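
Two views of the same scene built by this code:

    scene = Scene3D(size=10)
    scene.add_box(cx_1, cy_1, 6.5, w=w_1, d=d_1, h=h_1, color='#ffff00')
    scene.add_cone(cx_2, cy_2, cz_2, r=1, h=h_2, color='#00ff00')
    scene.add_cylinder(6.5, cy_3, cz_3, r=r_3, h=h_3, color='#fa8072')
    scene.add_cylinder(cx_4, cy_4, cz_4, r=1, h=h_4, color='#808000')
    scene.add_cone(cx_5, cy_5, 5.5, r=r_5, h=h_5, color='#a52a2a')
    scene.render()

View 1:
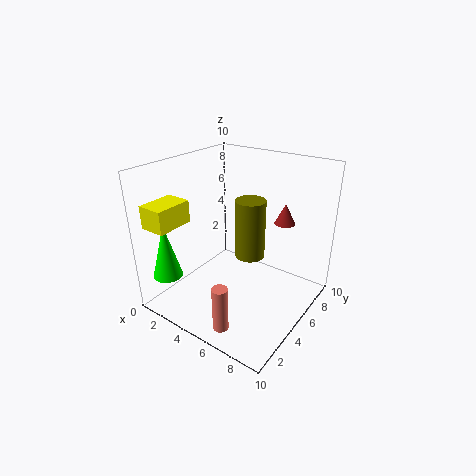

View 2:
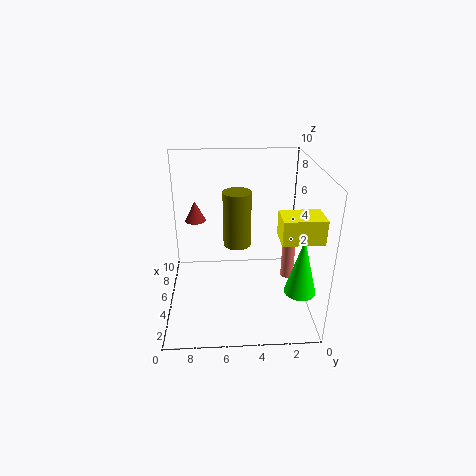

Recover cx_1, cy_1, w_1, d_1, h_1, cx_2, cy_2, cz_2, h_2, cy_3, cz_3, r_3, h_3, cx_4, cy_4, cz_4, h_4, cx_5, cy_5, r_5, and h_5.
cx_1 = 1
cy_1 = 0.25
w_1 = 1.75
d_1 = 2.5
h_1 = 1.5
cx_2 = 1.75
cy_2 = 1.25
cz_2 = 2.75
h_2 = 3.75
cy_3 = 1
cz_3 = 0.75
r_3 = 0.5
h_3 = 3
cx_4 = 6
cy_4 = 5
cz_4 = 4
h_4 = 4
cx_5 = 7
cy_5 = 8
r_5 = 0.75
h_5 = 1.5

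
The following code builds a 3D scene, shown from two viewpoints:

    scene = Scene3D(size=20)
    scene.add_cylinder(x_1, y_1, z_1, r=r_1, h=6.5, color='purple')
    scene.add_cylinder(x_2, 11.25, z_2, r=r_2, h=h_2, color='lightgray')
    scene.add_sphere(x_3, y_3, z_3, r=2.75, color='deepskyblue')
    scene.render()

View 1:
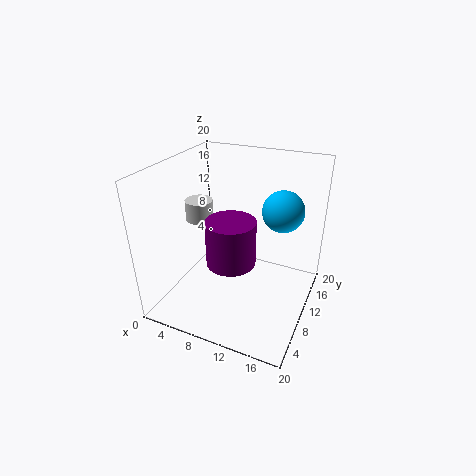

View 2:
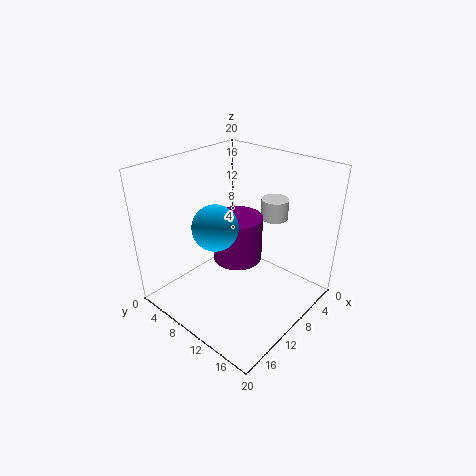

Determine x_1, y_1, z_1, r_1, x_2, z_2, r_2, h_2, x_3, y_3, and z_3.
x_1 = 9.25
y_1 = 9.25
z_1 = 6.25
r_1 = 3.5
x_2 = 3.25
z_2 = 11
r_2 = 2
h_2 = 3
x_3 = 15.75
y_3 = 11.5
z_3 = 14.5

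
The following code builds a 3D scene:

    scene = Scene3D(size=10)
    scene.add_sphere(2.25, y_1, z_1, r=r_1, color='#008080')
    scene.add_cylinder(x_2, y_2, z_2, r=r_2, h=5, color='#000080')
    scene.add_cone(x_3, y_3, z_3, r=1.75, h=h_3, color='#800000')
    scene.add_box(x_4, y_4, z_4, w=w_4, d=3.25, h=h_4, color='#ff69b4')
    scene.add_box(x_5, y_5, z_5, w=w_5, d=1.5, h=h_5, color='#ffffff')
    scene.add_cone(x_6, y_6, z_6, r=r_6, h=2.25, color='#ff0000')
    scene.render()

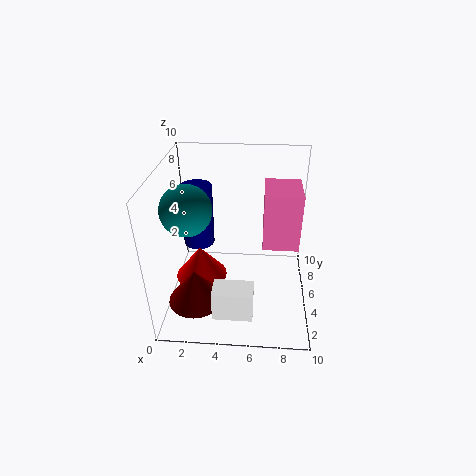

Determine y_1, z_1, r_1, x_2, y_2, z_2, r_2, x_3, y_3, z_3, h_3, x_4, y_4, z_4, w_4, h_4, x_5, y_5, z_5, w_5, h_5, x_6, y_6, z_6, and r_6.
y_1 = 2.25, z_1 = 8.5, r_1 = 1.5, x_2 = 1.5, y_2 = 8.5, z_2 = 2.25, r_2 = 1.25, x_3 = 2.5, y_3 = 1.75, z_3 = 2.25, h_3 = 2.25, x_4 = 6.75, y_4 = 6.5, z_4 = 3, w_4 = 2.75, h_4 = 4.5, x_5 = 3.75, y_5 = 0.25, z_5 = 2, w_5 = 2.5, h_5 = 2, x_6 = 2.5, y_6 = 4, z_6 = 2.5, r_6 = 1.75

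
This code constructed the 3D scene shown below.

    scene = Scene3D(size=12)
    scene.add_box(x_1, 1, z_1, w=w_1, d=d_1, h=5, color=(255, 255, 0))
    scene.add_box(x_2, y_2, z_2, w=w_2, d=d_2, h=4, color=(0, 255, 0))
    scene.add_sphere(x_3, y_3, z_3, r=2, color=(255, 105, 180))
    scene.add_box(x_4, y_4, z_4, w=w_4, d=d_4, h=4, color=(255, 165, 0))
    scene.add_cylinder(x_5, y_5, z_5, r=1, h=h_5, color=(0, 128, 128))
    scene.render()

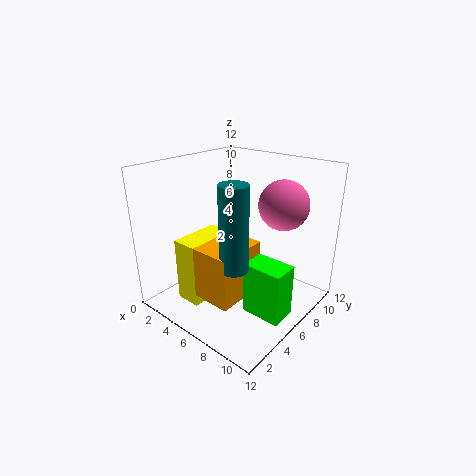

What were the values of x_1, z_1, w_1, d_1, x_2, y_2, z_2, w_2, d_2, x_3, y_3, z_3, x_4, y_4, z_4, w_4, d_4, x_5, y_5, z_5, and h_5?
x_1 = 4
z_1 = 2
w_1 = 2
d_1 = 4
x_2 = 9
y_2 = 3
z_2 = 2
w_2 = 3
d_2 = 2
x_3 = 9
y_3 = 8
z_3 = 9
x_4 = 5
y_4 = 1
z_4 = 3
w_4 = 4
d_4 = 4
x_5 = 9
y_5 = 2
z_5 = 6
h_5 = 6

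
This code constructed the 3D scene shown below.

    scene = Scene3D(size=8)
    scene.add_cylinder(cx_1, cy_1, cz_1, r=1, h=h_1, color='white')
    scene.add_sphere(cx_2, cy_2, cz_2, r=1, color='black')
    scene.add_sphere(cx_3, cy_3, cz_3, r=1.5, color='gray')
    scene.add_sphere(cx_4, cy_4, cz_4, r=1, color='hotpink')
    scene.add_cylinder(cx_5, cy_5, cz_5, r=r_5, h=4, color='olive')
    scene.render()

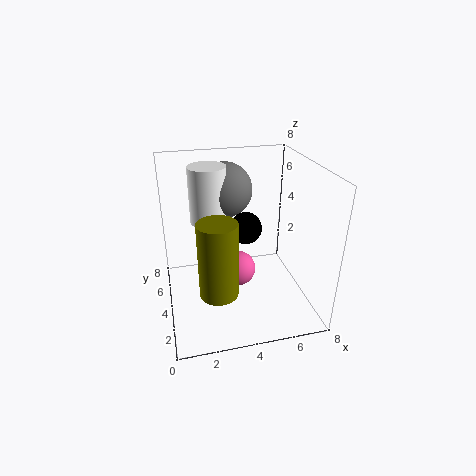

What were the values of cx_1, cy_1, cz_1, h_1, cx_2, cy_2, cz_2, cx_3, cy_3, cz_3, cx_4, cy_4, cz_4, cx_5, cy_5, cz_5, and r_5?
cx_1 = 2.5; cy_1 = 4.5; cz_1 = 5; h_1 = 3; cx_2 = 5; cy_2 = 6; cz_2 = 3.5; cx_3 = 3.5; cy_3 = 5; cz_3 = 6.5; cx_4 = 4; cy_4 = 4; cz_4 = 2; cx_5 = 2.5; cy_5 = 2; cz_5 = 2; r_5 = 1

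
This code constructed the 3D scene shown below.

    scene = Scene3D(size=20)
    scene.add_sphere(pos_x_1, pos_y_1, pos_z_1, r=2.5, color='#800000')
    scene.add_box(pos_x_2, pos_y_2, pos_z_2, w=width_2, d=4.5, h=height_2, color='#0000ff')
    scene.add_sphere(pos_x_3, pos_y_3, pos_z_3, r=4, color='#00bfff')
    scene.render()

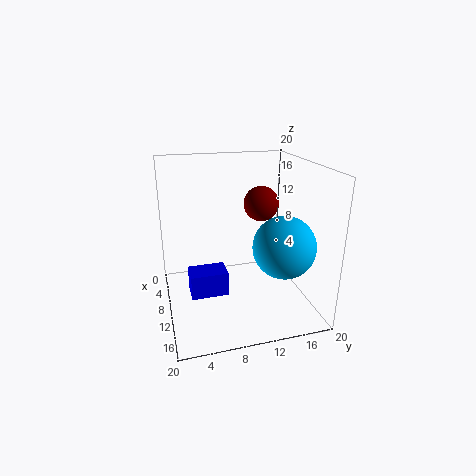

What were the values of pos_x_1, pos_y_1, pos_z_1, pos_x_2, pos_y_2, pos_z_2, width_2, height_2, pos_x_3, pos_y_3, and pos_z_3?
pos_x_1 = 8; pos_y_1 = 14; pos_z_1 = 14; pos_x_2 = 13.5; pos_y_2 = 2.5; pos_z_2 = 5.5; width_2 = 3; height_2 = 3; pos_x_3 = 15.5; pos_y_3 = 14.5; pos_z_3 = 10.5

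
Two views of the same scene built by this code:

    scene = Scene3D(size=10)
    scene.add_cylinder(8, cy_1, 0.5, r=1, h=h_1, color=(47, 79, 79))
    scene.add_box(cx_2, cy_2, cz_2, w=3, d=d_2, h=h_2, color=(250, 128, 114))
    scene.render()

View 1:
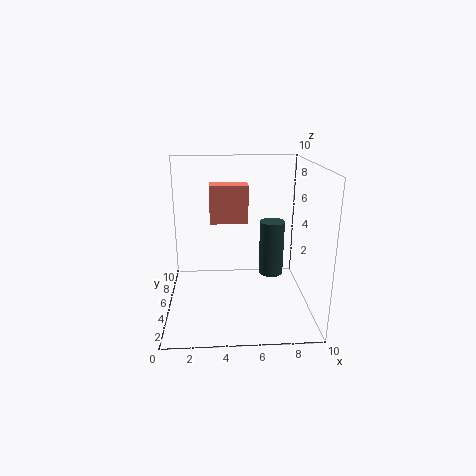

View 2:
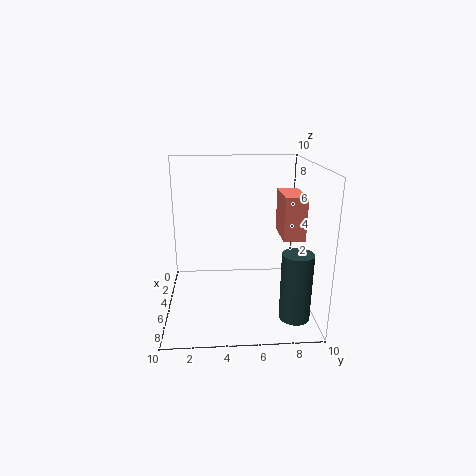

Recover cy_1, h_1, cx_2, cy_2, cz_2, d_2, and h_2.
cy_1 = 8.5; h_1 = 4.5; cx_2 = 3; cy_2 = 8; cz_2 = 5; d_2 = 1.5; h_2 = 3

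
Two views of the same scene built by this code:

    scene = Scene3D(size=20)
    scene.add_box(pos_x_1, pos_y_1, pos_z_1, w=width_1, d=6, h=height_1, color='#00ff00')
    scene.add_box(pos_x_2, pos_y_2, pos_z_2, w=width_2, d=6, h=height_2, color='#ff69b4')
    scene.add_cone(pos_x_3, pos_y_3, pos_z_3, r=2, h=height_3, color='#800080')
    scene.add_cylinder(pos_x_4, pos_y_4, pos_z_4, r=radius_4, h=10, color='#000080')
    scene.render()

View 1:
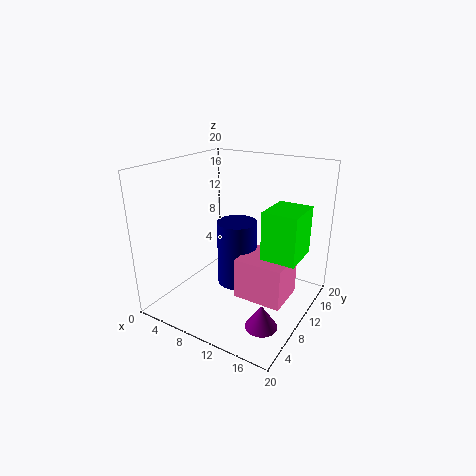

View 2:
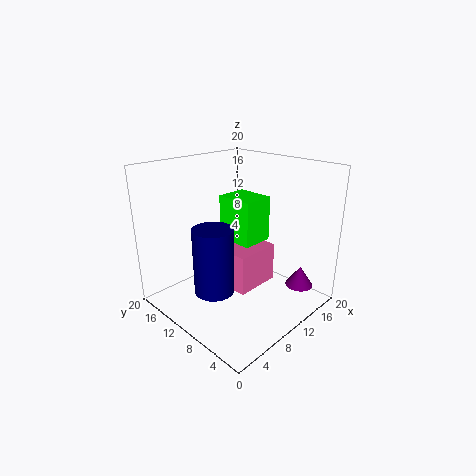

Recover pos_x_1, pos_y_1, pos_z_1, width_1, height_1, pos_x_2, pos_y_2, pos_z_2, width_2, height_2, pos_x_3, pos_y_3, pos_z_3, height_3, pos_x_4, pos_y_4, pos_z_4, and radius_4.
pos_x_1 = 13
pos_y_1 = 11
pos_z_1 = 7
width_1 = 5
height_1 = 7
pos_x_2 = 10
pos_y_2 = 9
pos_z_2 = 1
width_2 = 7
height_2 = 6
pos_x_3 = 17
pos_y_3 = 4
pos_z_3 = 2
height_3 = 3
pos_x_4 = 8
pos_y_4 = 13
pos_z_4 = 1
radius_4 = 3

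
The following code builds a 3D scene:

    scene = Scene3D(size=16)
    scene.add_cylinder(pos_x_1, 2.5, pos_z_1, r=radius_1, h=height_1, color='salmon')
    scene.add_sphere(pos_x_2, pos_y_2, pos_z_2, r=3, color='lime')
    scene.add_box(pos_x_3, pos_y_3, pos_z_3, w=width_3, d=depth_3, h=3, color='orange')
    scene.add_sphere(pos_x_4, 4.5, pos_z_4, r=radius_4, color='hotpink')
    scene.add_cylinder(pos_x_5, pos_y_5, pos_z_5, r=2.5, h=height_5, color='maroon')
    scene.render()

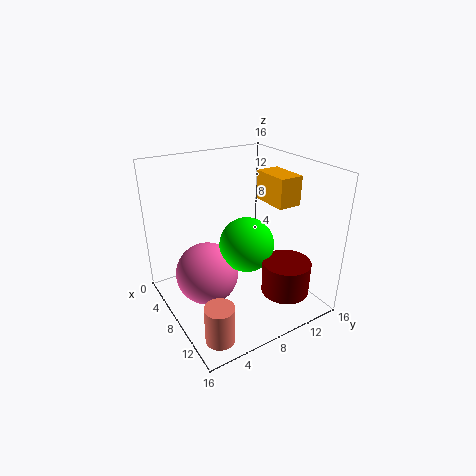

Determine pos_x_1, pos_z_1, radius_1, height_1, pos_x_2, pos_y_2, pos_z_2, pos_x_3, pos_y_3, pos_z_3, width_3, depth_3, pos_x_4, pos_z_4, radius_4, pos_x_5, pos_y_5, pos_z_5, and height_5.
pos_x_1 = 13.5, pos_z_1 = 0.5, radius_1 = 1.5, height_1 = 4, pos_x_2 = 9, pos_y_2 = 8.5, pos_z_2 = 7.5, pos_x_3 = 8.5, pos_y_3 = 10, pos_z_3 = 12.5, width_3 = 4, depth_3 = 2.5, pos_x_4 = 7, pos_z_4 = 4, radius_4 = 3.5, pos_x_5 = 13.5, pos_y_5 = 10.5, pos_z_5 = 3.5, height_5 = 3.5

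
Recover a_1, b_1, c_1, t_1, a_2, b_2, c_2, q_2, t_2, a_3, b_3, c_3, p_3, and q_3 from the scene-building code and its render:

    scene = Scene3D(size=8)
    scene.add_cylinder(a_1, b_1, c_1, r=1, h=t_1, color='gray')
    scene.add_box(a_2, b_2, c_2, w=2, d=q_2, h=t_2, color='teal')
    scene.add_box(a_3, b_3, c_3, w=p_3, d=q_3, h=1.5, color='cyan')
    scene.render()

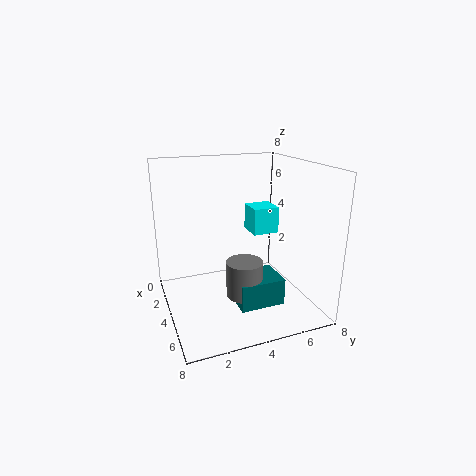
a_1 = 5, b_1 = 4, c_1 = 1, t_1 = 2, a_2 = 4, b_2 = 3.5, c_2 = 0.5, q_2 = 2.5, t_2 = 1.5, a_3 = 2.5, b_3 = 5, c_3 = 4, p_3 = 1.5, q_3 = 1.5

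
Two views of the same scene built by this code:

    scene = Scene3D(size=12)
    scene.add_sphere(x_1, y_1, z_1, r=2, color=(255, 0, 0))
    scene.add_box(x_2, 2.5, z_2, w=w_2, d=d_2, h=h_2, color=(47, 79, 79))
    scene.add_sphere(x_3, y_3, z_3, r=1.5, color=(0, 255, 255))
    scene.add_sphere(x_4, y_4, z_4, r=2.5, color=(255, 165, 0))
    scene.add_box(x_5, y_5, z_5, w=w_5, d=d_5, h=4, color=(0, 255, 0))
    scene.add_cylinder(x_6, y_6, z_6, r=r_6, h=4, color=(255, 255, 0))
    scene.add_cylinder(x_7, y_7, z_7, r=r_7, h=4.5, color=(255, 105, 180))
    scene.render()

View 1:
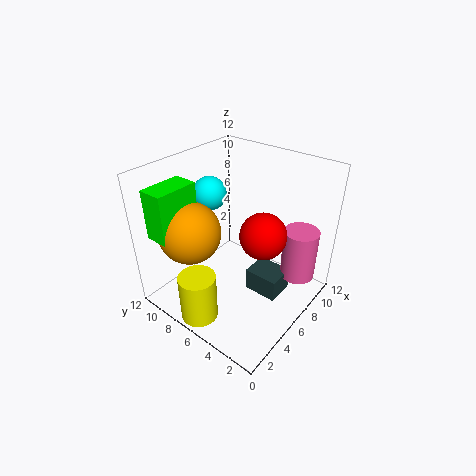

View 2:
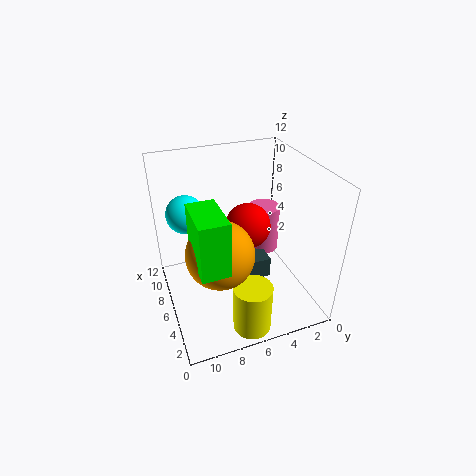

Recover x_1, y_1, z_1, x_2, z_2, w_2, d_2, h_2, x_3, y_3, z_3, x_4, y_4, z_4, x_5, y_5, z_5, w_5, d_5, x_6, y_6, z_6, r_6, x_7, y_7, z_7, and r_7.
x_1 = 7.5; y_1 = 4.5; z_1 = 6; x_2 = 6.5; z_2 = 0.5; w_2 = 2.5; d_2 = 3; h_2 = 2; x_3 = 7; y_3 = 10; z_3 = 8.5; x_4 = 3; y_4 = 8.5; z_4 = 7; x_5 = 0.5; y_5 = 8.5; z_5 = 7; w_5 = 3.5; d_5 = 2; x_6 = 1.5; y_6 = 6.5; z_6 = 0.5; r_6 = 1.5; x_7 = 9.5; y_7 = 2; z_7 = 2; r_7 = 1.5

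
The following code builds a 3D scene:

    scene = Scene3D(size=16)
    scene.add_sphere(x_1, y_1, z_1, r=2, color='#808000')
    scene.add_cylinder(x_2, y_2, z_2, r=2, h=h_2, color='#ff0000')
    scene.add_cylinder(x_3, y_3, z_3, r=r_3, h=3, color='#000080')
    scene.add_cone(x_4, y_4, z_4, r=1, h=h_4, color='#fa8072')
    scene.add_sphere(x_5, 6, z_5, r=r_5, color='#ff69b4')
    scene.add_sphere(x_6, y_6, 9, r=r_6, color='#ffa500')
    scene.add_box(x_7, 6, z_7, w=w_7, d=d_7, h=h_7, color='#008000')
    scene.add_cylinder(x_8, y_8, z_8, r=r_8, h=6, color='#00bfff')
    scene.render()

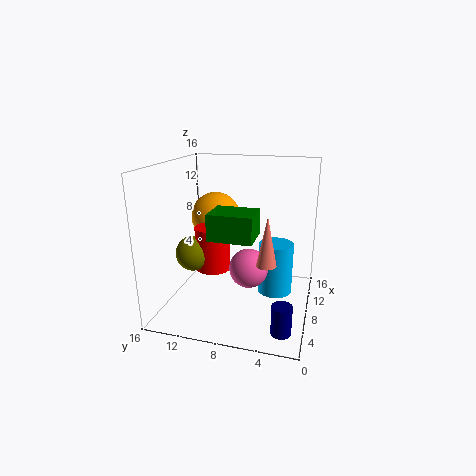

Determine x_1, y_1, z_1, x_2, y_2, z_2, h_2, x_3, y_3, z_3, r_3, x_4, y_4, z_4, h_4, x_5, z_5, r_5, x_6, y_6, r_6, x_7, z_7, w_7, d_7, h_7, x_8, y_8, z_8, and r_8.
x_1 = 7
y_1 = 13
z_1 = 6
x_2 = 8
y_2 = 11
z_2 = 4
h_2 = 5
x_3 = 2
y_3 = 2
z_3 = 1
r_3 = 1
x_4 = 4
y_4 = 4
z_4 = 7
h_4 = 5
x_5 = 5
z_5 = 6
r_5 = 2
x_6 = 12
y_6 = 12
r_6 = 3
x_7 = 6
z_7 = 8
w_7 = 4
d_7 = 5
h_7 = 3
x_8 = 10
y_8 = 4
z_8 = 1
r_8 = 2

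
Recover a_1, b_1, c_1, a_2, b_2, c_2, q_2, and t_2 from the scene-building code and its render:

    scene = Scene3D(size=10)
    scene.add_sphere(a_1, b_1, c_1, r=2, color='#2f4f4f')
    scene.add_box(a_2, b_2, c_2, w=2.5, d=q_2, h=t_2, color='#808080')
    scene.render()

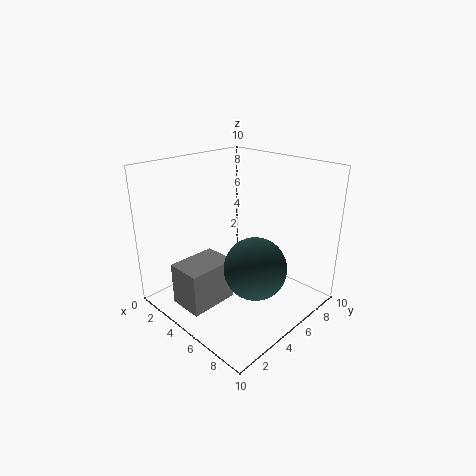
a_1 = 7.5
b_1 = 4
c_1 = 4
a_2 = 2.5
b_2 = 1
c_2 = 0.5
q_2 = 3.5
t_2 = 3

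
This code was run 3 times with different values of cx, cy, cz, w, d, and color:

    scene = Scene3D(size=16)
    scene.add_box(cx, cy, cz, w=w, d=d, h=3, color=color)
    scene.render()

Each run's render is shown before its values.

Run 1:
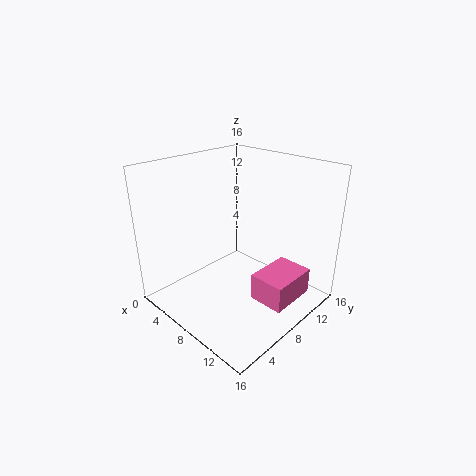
cx = 10.5
cy = 7.5
cz = 1.5
w = 4
d = 5.5
color = 'hotpink'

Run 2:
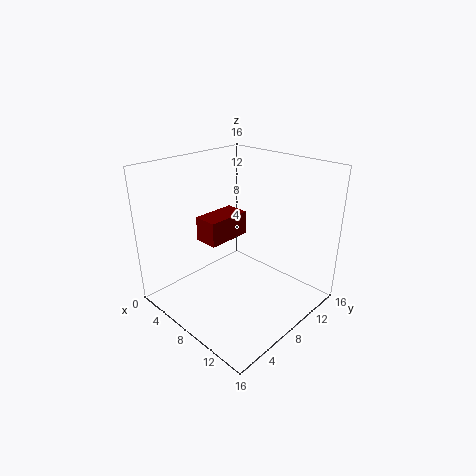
cx = 2
cy = 7
cz = 6
w = 3
d = 5.5
color = 'maroon'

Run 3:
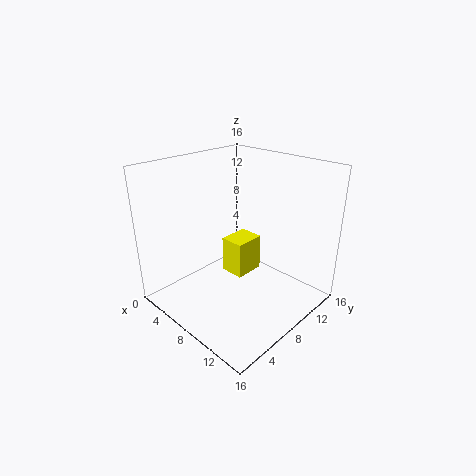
cx = 12.5
cy = 1.5
cz = 9
w = 2
d = 2.5
color = 'yellow'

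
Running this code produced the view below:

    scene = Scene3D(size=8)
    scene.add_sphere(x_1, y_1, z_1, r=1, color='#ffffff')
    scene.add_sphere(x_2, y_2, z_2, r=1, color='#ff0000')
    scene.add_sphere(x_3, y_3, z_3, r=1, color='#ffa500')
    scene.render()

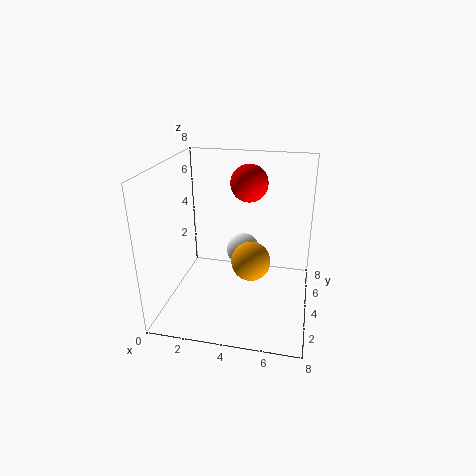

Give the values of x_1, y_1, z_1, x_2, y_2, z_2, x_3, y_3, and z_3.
x_1 = 4; y_1 = 5.5; z_1 = 2.5; x_2 = 4.5; y_2 = 4.5; z_2 = 7; x_3 = 5; y_3 = 2.5; z_3 = 3.5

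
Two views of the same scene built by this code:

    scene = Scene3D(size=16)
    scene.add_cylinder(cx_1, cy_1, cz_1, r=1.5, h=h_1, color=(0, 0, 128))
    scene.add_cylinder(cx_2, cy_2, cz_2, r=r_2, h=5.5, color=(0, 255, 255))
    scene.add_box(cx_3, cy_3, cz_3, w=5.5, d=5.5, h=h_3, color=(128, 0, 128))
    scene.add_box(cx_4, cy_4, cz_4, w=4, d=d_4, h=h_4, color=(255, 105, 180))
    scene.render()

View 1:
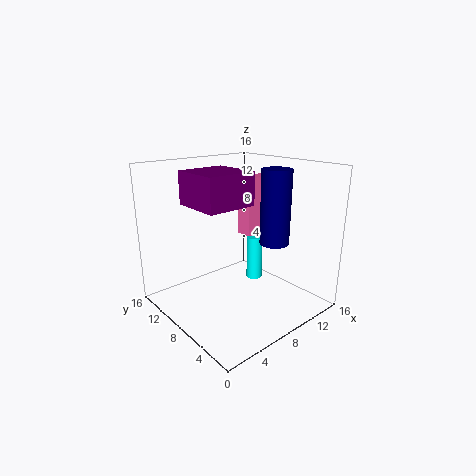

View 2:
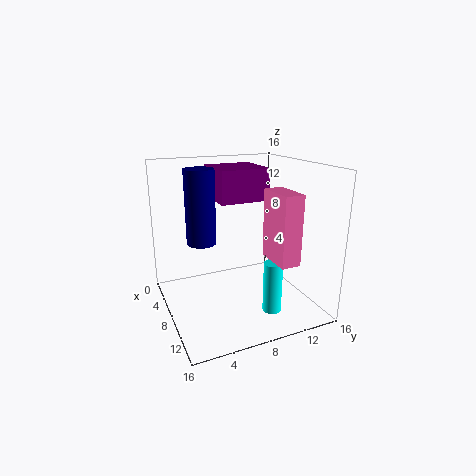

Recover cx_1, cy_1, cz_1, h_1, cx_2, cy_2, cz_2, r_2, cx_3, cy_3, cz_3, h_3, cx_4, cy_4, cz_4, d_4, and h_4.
cx_1 = 9
cy_1 = 3.5
cz_1 = 8.5
h_1 = 7.5
cx_2 = 12.5
cy_2 = 10
cz_2 = 1
r_2 = 1
cx_3 = 3
cy_3 = 6
cz_3 = 12
h_3 = 3.5
cx_4 = 11
cy_4 = 9.5
cz_4 = 7
d_4 = 2
h_4 = 7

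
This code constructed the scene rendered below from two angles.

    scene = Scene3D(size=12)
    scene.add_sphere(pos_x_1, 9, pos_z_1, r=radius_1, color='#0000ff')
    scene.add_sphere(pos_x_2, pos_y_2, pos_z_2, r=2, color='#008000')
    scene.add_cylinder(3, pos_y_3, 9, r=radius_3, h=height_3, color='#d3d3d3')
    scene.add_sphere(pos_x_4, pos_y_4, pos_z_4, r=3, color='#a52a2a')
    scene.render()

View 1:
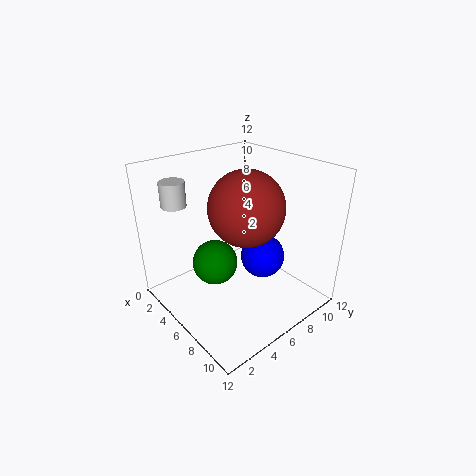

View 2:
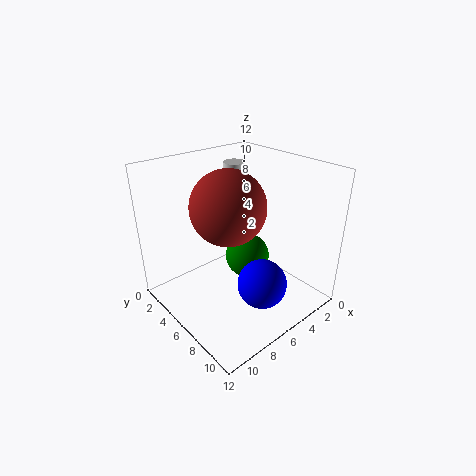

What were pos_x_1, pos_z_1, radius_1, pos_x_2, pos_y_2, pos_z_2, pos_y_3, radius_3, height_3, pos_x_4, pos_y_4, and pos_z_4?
pos_x_1 = 6; pos_z_1 = 3; radius_1 = 2; pos_x_2 = 4; pos_y_2 = 5; pos_z_2 = 3; pos_y_3 = 2; radius_3 = 1; height_3 = 2; pos_x_4 = 7; pos_y_4 = 6; pos_z_4 = 9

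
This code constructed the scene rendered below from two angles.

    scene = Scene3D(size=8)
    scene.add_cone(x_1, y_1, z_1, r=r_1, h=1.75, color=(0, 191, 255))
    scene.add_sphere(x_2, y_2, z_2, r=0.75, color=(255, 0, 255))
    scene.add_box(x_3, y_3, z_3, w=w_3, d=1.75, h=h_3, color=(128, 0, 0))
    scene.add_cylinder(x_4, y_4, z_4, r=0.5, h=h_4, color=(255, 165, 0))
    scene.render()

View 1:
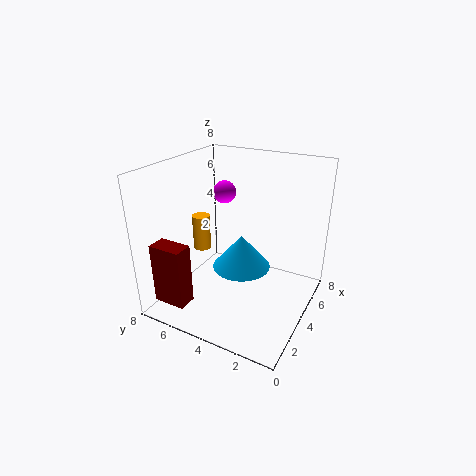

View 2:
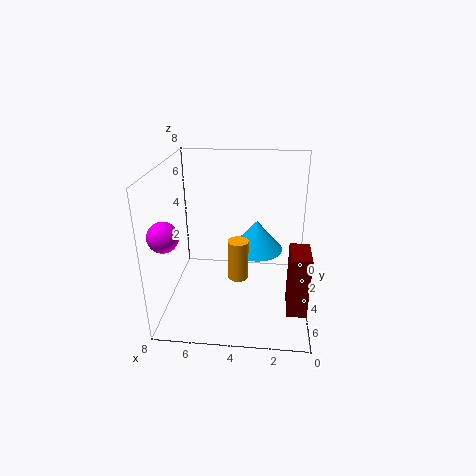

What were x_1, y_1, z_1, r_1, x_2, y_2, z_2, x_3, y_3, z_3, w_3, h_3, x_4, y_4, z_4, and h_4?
x_1 = 3; y_1 = 3.25; z_1 = 3; r_1 = 1.5; x_2 = 7.25; y_2 = 6.75; z_2 = 5.25; x_3 = 0.25; y_3 = 5.25; z_3 = 1.25; w_3 = 1; h_3 = 3.25; x_4 = 3.75; y_4 = 6.25; z_4 = 3; h_4 = 2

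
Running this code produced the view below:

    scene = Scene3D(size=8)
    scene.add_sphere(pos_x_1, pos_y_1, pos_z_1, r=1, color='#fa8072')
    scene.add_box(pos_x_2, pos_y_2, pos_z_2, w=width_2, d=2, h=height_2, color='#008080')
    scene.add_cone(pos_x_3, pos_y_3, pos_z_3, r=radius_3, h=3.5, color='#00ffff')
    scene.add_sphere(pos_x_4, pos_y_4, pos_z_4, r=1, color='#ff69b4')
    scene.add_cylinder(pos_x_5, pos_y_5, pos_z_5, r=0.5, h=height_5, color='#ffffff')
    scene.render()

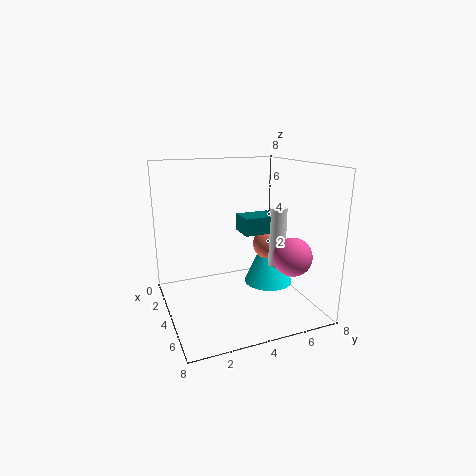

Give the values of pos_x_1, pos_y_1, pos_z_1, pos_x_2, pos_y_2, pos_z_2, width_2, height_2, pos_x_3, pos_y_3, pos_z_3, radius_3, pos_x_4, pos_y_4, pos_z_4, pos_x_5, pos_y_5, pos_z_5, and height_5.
pos_x_1 = 3, pos_y_1 = 6.5, pos_z_1 = 3, pos_x_2 = 2.5, pos_y_2 = 4.5, pos_z_2 = 4, width_2 = 1.5, height_2 = 1, pos_x_3 = 3, pos_y_3 = 6.5, pos_z_3 = 0.5, radius_3 = 1.5, pos_x_4 = 6.5, pos_y_4 = 6, pos_z_4 = 3.5, pos_x_5 = 4, pos_y_5 = 6.5, pos_z_5 = 2, height_5 = 3.5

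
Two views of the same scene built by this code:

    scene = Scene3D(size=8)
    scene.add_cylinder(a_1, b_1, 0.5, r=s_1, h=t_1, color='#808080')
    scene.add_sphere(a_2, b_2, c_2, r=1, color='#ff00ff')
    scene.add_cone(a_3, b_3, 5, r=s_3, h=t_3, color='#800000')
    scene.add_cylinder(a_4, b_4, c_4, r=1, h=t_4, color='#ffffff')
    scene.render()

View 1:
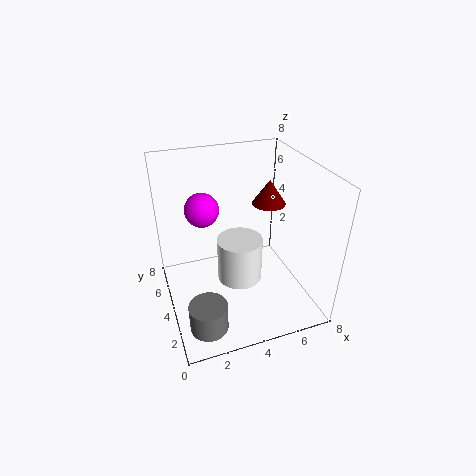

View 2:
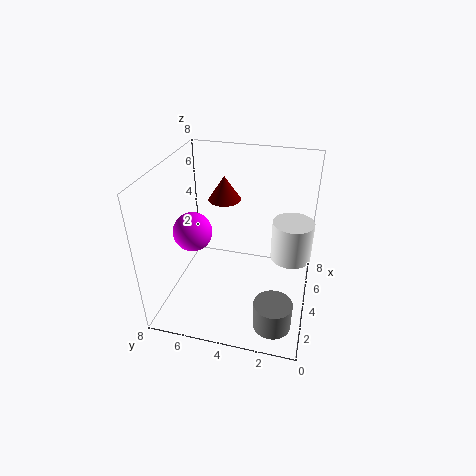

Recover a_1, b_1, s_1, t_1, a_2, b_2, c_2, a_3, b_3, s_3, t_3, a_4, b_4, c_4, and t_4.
a_1 = 1.5
b_1 = 1.5
s_1 = 1
t_1 = 1.5
a_2 = 2.5
b_2 = 6
c_2 = 5
a_3 = 6.5
b_3 = 5.5
s_3 = 1
t_3 = 1.5
a_4 = 3
b_4 = 1
c_4 = 4
t_4 = 2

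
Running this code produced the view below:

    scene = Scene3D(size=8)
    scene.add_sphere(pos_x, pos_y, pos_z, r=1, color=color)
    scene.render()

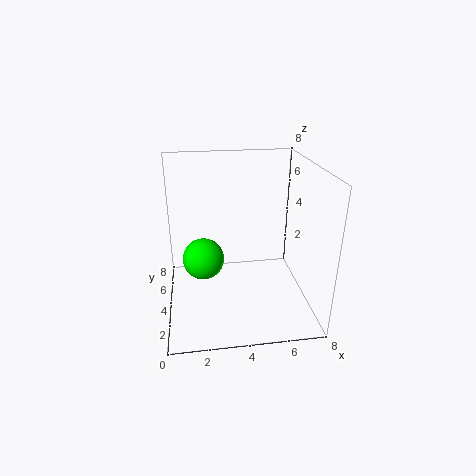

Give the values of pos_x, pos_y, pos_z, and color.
pos_x = 2; pos_y = 2; pos_z = 4; color = 'lime'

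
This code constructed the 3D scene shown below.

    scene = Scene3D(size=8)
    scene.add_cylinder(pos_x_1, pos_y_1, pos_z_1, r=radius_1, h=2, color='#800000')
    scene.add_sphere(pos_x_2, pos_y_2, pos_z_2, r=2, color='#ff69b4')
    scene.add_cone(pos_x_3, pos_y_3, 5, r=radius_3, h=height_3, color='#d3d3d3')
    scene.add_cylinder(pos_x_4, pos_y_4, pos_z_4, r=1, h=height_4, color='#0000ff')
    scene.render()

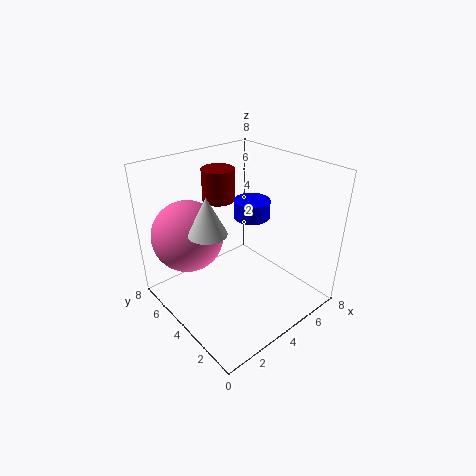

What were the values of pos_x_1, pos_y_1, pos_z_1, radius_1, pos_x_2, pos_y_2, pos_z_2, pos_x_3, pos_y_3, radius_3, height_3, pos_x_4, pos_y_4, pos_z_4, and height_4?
pos_x_1 = 5; pos_y_1 = 7; pos_z_1 = 5; radius_1 = 1; pos_x_2 = 2; pos_y_2 = 6; pos_z_2 = 4; pos_x_3 = 2; pos_y_3 = 4; radius_3 = 1; height_3 = 2; pos_x_4 = 5; pos_y_4 = 4; pos_z_4 = 5; height_4 = 1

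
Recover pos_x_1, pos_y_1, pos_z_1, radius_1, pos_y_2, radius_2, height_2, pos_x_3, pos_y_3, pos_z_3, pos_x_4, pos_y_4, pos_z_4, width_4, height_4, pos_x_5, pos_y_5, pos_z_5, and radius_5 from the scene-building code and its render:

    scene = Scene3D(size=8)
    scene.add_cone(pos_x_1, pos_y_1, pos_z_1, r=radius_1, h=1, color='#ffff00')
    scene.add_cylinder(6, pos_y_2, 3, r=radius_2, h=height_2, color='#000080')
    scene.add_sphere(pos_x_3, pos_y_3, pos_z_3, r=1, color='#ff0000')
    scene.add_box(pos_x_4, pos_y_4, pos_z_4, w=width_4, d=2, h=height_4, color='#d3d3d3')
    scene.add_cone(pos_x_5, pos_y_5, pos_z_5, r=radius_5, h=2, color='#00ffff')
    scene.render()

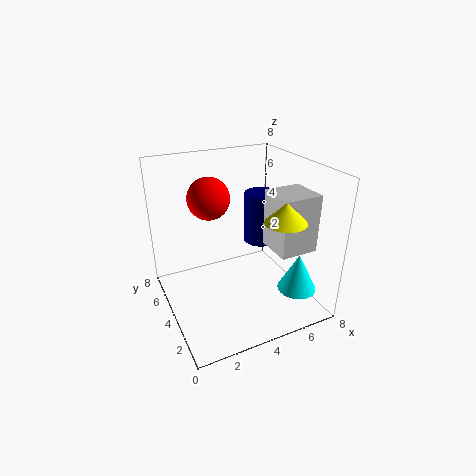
pos_x_1 = 5
pos_y_1 = 1
pos_z_1 = 6
radius_1 = 1
pos_y_2 = 5
radius_2 = 1
height_2 = 3
pos_x_3 = 2
pos_y_3 = 3
pos_z_3 = 7
pos_x_4 = 5
pos_y_4 = 1
pos_z_4 = 4
width_4 = 2
height_4 = 3
pos_x_5 = 6
pos_y_5 = 1
pos_z_5 = 2
radius_5 = 1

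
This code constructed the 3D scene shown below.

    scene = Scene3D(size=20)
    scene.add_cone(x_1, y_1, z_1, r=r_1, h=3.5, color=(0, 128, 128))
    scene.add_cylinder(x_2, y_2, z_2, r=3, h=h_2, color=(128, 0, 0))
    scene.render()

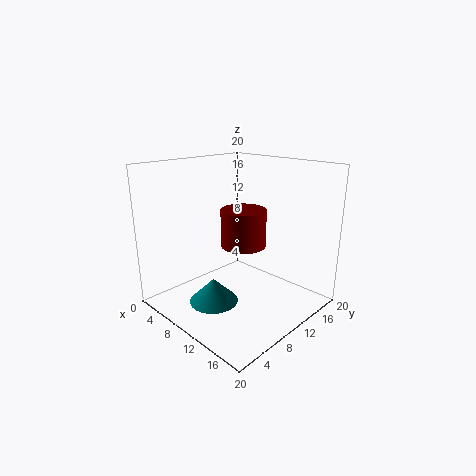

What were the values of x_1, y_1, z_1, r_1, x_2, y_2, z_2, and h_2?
x_1 = 8, y_1 = 7, z_1 = 0.5, r_1 = 3.5, x_2 = 11.5, y_2 = 9.5, z_2 = 9.5, h_2 = 5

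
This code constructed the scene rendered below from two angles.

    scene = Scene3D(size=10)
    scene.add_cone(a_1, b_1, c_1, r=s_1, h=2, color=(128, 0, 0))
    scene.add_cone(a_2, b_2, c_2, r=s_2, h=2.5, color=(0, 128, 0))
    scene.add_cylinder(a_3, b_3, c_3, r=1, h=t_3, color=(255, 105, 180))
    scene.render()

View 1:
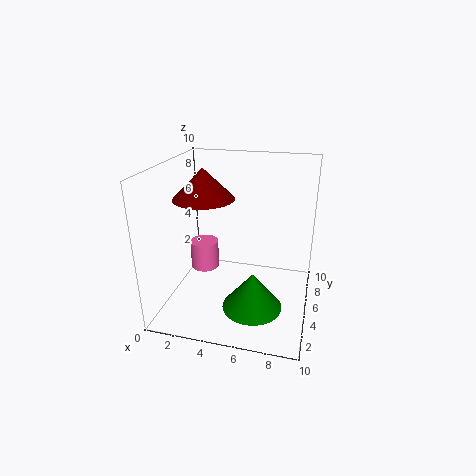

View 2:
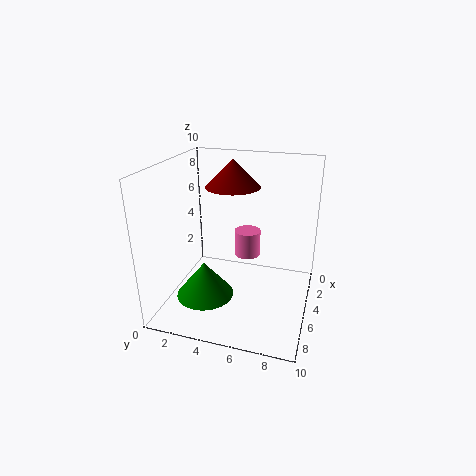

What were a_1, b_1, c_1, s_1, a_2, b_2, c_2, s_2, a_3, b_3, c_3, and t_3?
a_1 = 3, b_1 = 4, c_1 = 8, s_1 = 2, a_2 = 6.5, b_2 = 3, c_2 = 1, s_2 = 2, a_3 = 2.5, b_3 = 5, c_3 = 2.5, t_3 = 2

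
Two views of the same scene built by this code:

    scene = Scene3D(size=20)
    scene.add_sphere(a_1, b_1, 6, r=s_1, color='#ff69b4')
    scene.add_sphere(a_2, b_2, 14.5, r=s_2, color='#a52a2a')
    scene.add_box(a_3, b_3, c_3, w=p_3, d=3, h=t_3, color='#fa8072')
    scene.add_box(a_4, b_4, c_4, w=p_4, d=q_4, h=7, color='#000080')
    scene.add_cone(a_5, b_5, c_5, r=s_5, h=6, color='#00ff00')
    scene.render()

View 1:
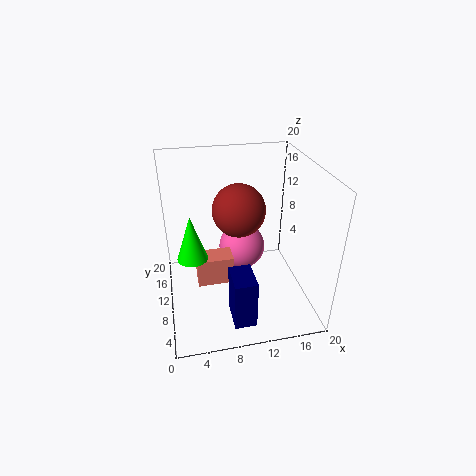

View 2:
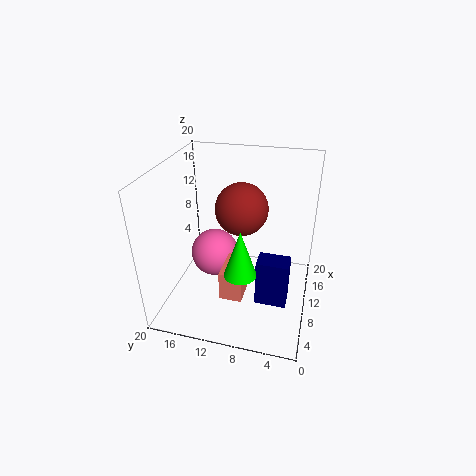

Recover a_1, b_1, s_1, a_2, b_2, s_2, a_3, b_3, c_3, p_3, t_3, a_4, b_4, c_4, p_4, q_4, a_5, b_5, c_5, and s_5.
a_1 = 11.5; b_1 = 14; s_1 = 3.5; a_2 = 10; b_2 = 9.5; s_2 = 3.5; a_3 = 4; b_3 = 8; c_3 = 4; p_3 = 5; t_3 = 4; a_4 = 8; b_4 = 2.5; c_4 = 0.5; p_4 = 3; q_4 = 4.5; a_5 = 3.5; b_5 = 8; c_5 = 9; s_5 = 2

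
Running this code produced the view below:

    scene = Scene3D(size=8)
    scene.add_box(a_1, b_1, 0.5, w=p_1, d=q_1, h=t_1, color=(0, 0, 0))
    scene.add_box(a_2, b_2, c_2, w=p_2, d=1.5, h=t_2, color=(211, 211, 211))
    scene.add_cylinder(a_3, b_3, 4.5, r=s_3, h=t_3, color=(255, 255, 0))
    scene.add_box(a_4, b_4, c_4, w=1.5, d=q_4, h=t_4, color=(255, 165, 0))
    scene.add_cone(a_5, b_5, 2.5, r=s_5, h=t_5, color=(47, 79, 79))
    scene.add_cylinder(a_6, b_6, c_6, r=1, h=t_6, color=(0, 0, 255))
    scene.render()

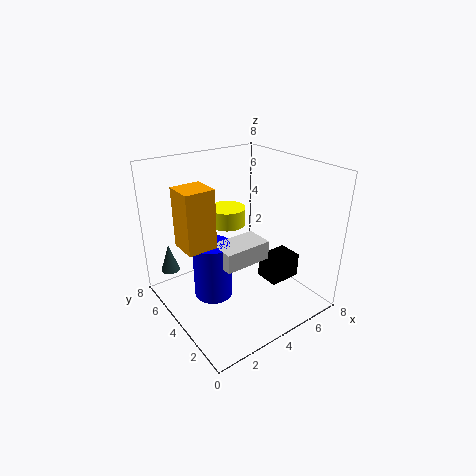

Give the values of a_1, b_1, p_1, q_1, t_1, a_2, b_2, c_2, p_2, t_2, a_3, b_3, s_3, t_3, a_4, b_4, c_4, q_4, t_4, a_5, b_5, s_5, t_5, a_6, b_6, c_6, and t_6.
a_1 = 6, b_1 = 3, p_1 = 2, q_1 = 1.5, t_1 = 1.5, a_2 = 2, b_2 = 2, c_2 = 3.5, p_2 = 2.5, t_2 = 1, a_3 = 4, b_3 = 5, s_3 = 1, t_3 = 1, a_4 = 0.5, b_4 = 3, c_4 = 4.5, q_4 = 1.5, t_4 = 3, a_5 = 0.5, b_5 = 5.5, s_5 = 0.5, t_5 = 1.5, a_6 = 2, b_6 = 3.5, c_6 = 1.5, t_6 = 3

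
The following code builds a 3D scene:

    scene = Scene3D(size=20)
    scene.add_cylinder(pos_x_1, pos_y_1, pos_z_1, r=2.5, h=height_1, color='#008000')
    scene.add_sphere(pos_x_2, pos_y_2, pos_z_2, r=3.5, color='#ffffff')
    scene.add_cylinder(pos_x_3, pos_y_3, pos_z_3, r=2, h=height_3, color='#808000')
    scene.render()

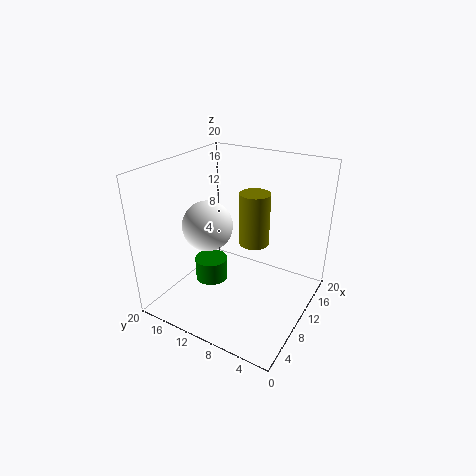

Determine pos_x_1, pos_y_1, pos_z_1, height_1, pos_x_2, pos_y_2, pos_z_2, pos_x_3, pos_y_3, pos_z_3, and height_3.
pos_x_1 = 11, pos_y_1 = 15.5, pos_z_1 = 1, height_1 = 3.5, pos_x_2 = 8.5, pos_y_2 = 14, pos_z_2 = 11.5, pos_x_3 = 10, pos_y_3 = 7.5, pos_z_3 = 10, height_3 = 7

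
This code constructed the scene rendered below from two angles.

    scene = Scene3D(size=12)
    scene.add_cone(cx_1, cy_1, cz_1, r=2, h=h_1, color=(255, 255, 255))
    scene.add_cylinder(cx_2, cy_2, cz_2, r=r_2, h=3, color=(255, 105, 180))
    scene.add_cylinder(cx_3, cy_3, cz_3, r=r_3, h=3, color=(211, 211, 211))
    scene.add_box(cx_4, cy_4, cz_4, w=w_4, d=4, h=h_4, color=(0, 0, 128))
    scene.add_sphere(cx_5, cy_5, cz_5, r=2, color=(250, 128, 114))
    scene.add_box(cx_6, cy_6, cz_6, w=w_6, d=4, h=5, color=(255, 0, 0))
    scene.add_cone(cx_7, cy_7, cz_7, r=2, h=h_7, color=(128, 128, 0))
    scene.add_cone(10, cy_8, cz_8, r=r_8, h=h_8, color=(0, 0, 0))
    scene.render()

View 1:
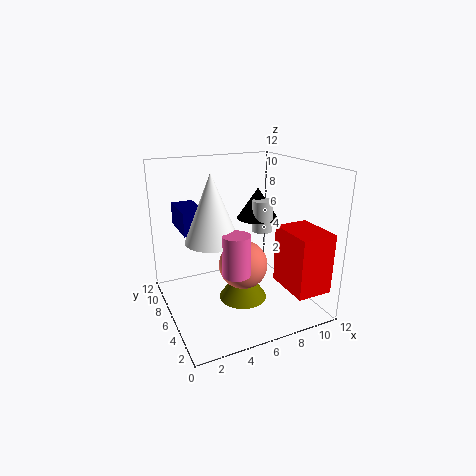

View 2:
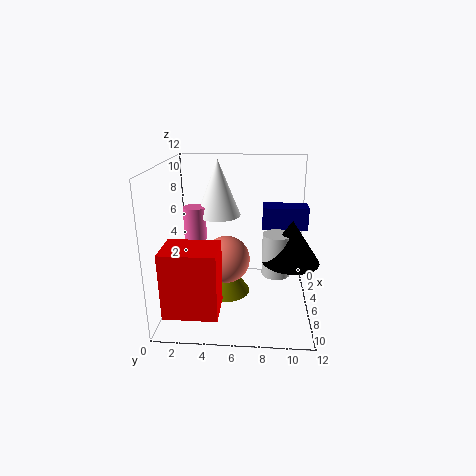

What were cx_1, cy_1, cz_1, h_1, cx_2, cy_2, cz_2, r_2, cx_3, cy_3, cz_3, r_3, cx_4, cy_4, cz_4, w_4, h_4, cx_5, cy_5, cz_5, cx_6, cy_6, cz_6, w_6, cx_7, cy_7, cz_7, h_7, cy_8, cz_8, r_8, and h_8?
cx_1 = 3
cy_1 = 4
cz_1 = 7
h_1 = 5
cx_2 = 4
cy_2 = 2
cz_2 = 5
r_2 = 1
cx_3 = 10
cy_3 = 9
cz_3 = 5
r_3 = 1
cx_4 = 2
cy_4 = 8
cz_4 = 6
w_4 = 2
h_4 = 2
cx_5 = 6
cy_5 = 5
cz_5 = 4
cx_6 = 9
cy_6 = 1
cz_6 = 2
w_6 = 3
cx_7 = 6
cy_7 = 5
cz_7 = 1
h_7 = 3
cy_8 = 10
cz_8 = 6
r_8 = 2
h_8 = 3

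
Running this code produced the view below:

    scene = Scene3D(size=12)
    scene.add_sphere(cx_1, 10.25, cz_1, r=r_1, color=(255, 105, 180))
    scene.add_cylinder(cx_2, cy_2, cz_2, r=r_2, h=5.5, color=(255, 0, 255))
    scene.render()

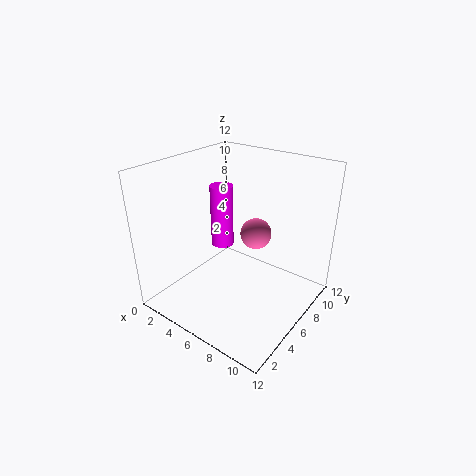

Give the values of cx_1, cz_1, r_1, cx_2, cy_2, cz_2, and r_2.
cx_1 = 5, cz_1 = 4.25, r_1 = 1.5, cx_2 = 3.5, cy_2 = 7, cz_2 = 4.25, r_2 = 1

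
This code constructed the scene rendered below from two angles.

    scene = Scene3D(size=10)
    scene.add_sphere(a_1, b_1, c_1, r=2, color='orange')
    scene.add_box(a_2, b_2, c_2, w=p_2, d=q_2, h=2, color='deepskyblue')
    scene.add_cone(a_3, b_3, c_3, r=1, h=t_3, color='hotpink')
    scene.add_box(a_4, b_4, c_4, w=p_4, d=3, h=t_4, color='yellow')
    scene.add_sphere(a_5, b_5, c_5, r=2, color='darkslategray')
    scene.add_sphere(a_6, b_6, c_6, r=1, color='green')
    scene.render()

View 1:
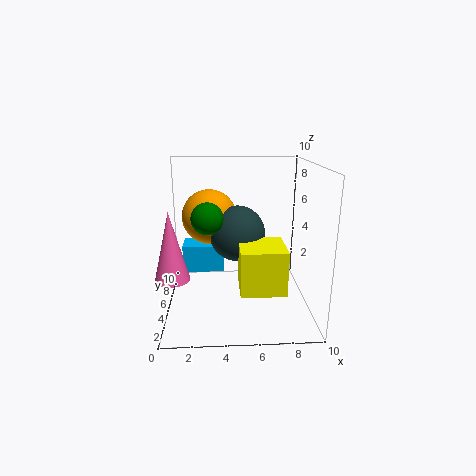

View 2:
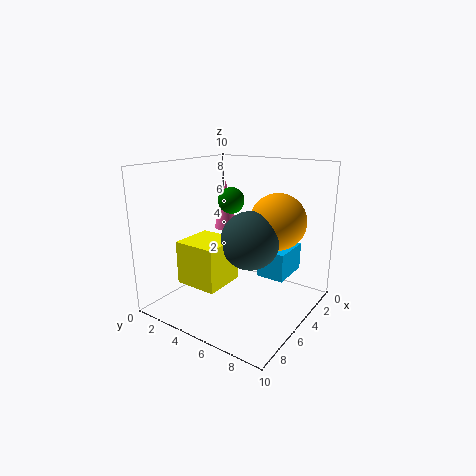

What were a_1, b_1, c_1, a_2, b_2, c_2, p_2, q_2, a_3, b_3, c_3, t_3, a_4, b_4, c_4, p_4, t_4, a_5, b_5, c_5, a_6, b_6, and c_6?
a_1 = 3, b_1 = 7, c_1 = 6, a_2 = 1, b_2 = 6, c_2 = 2, p_2 = 3, q_2 = 2, a_3 = 1, b_3 = 1, c_3 = 4, t_3 = 4, a_4 = 5, b_4 = 2, c_4 = 2, p_4 = 3, t_4 = 3, a_5 = 5, b_5 = 6, c_5 = 5, a_6 = 3, b_6 = 3, c_6 = 7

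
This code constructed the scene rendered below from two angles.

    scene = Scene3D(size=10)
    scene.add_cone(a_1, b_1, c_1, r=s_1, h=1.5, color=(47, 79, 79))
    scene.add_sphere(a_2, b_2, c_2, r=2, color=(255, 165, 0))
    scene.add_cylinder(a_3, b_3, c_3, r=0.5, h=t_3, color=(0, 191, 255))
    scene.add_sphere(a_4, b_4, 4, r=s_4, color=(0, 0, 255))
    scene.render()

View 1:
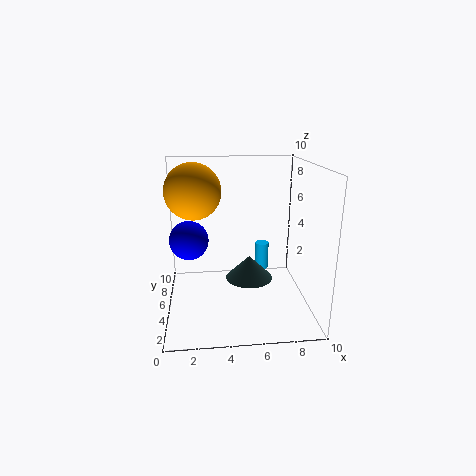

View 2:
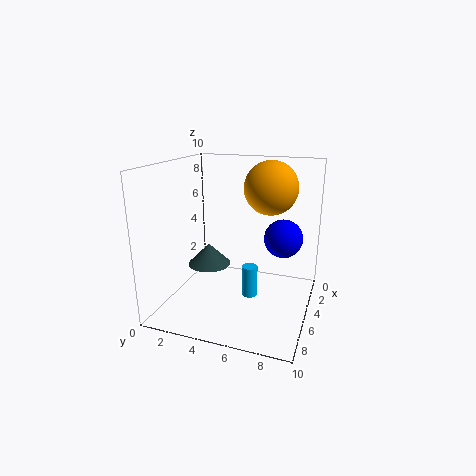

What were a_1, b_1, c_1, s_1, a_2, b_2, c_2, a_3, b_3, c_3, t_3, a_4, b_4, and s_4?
a_1 = 5.5, b_1 = 3, c_1 = 3, s_1 = 1.5, a_2 = 2, b_2 = 6.5, c_2 = 8, a_3 = 7, b_3 = 6.5, c_3 = 2, t_3 = 2, a_4 = 1.5, b_4 = 7.5, s_4 = 1.5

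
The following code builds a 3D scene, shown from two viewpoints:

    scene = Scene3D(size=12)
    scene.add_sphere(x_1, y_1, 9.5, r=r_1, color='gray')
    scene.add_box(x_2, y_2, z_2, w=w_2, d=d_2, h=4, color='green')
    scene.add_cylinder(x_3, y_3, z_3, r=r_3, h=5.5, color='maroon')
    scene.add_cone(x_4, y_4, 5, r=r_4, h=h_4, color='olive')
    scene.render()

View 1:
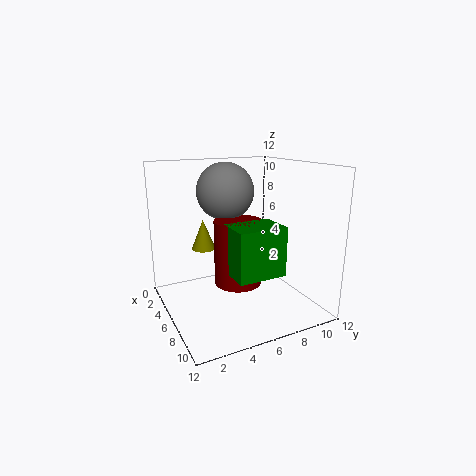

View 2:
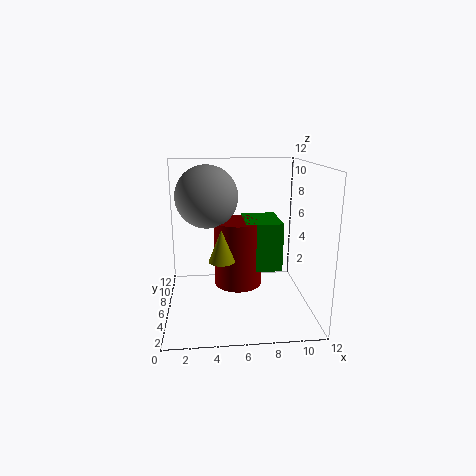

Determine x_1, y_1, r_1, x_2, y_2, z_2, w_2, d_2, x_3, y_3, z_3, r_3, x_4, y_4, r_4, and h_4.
x_1 = 3.5, y_1 = 6, r_1 = 2.5, x_2 = 6.5, y_2 = 4.5, z_2 = 3.5, w_2 = 3, d_2 = 4, x_3 = 6, y_3 = 6, z_3 = 2, r_3 = 2, x_4 = 4.5, y_4 = 3.5, r_4 = 1, h_4 = 2.5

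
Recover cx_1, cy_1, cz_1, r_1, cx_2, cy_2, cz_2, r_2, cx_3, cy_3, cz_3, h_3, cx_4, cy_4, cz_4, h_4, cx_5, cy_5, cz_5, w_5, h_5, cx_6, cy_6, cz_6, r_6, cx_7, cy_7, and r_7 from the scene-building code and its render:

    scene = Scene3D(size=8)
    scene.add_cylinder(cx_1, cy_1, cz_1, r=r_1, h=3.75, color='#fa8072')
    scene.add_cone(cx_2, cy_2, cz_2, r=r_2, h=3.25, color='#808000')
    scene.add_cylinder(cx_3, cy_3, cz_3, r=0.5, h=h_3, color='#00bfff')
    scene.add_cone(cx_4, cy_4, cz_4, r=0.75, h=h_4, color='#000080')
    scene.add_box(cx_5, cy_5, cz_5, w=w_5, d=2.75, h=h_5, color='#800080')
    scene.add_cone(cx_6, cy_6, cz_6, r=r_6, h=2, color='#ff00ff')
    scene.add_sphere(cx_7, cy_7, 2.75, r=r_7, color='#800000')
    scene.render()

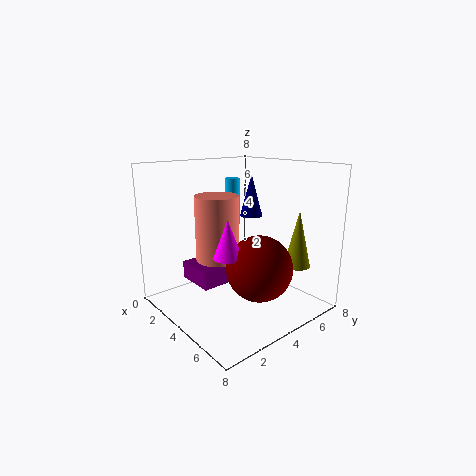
cx_1 = 2.75, cy_1 = 3.5, cz_1 = 2.5, r_1 = 1.25, cx_2 = 6, cy_2 = 6.75, cz_2 = 2.25, r_2 = 0.75, cx_3 = 0.75, cy_3 = 6.25, cz_3 = 3.75, h_3 = 3, cx_4 = 1.5, cy_4 = 7.25, cz_4 = 4.25, h_4 = 2.75, cx_5 = 1.75, cy_5 = 1.75, cz_5 = 1.5, w_5 = 2.25, h_5 = 1, cx_6 = 5, cy_6 = 2.5, cz_6 = 3.5, r_6 = 0.75, cx_7 = 5.75, cy_7 = 4, r_7 = 1.75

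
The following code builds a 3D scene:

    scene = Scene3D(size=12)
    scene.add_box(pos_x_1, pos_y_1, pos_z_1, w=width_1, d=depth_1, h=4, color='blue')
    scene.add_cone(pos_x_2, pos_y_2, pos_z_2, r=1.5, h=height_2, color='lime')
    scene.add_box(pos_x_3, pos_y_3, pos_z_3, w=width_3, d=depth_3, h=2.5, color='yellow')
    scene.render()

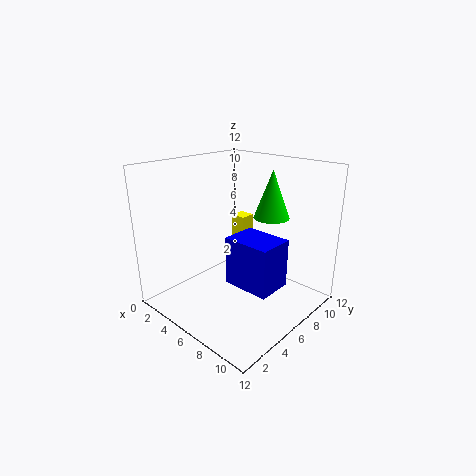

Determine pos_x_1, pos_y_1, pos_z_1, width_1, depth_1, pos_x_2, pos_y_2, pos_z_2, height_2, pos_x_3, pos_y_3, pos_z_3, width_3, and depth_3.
pos_x_1 = 6, pos_y_1 = 4.5, pos_z_1 = 2.5, width_1 = 4, depth_1 = 3, pos_x_2 = 7.5, pos_y_2 = 8.5, pos_z_2 = 7.5, height_2 = 4, pos_x_3 = 1.5, pos_y_3 = 10, pos_z_3 = 3.5, width_3 = 1.5, depth_3 = 1.5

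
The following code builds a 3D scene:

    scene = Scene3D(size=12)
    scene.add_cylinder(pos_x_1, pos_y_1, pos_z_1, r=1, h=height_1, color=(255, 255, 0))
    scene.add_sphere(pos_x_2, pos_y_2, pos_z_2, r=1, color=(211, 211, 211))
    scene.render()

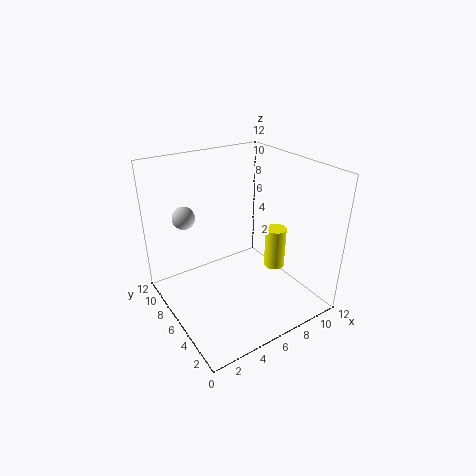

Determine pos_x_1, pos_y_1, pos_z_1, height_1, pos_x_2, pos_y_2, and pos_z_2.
pos_x_1 = 11, pos_y_1 = 7, pos_z_1 = 1, height_1 = 4, pos_x_2 = 3, pos_y_2 = 10, pos_z_2 = 7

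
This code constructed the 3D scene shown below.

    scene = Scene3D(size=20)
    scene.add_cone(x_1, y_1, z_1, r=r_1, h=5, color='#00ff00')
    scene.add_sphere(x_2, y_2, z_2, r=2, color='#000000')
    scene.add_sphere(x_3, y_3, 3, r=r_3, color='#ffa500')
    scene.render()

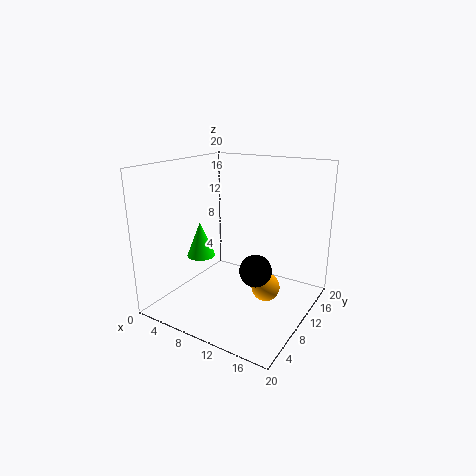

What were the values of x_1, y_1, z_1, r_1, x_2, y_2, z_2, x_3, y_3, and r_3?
x_1 = 5; y_1 = 8; z_1 = 7; r_1 = 2; x_2 = 15; y_2 = 6; z_2 = 8; x_3 = 14; y_3 = 11; r_3 = 2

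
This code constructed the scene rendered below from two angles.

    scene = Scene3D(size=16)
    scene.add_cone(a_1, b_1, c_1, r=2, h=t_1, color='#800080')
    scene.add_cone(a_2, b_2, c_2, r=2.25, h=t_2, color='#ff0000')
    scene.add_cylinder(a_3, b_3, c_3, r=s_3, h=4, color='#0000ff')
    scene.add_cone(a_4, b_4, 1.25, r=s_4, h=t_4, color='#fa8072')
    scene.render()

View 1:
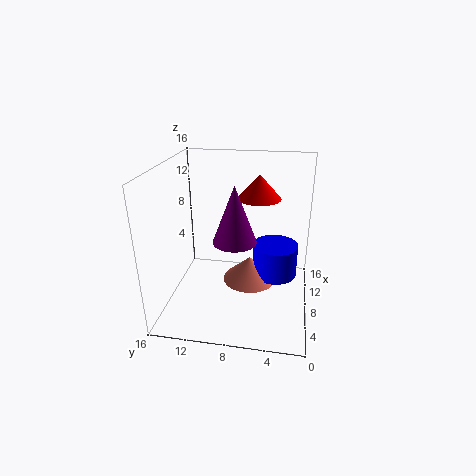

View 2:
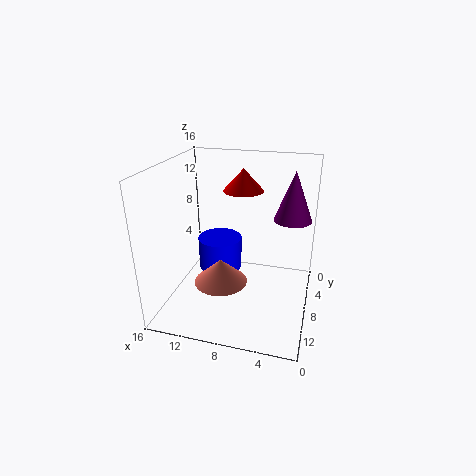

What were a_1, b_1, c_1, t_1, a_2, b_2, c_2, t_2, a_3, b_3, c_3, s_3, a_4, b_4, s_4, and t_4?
a_1 = 2.25, b_1 = 7.25, c_1 = 10.5, t_1 = 5.25, a_2 = 8, b_2 = 5.75, c_2 = 12.75, t_2 = 2.5, a_3 = 11.5, b_3 = 4, c_3 = 1.75, s_3 = 2.75, a_4 = 10.5, b_4 = 7, s_4 = 3.25, t_4 = 3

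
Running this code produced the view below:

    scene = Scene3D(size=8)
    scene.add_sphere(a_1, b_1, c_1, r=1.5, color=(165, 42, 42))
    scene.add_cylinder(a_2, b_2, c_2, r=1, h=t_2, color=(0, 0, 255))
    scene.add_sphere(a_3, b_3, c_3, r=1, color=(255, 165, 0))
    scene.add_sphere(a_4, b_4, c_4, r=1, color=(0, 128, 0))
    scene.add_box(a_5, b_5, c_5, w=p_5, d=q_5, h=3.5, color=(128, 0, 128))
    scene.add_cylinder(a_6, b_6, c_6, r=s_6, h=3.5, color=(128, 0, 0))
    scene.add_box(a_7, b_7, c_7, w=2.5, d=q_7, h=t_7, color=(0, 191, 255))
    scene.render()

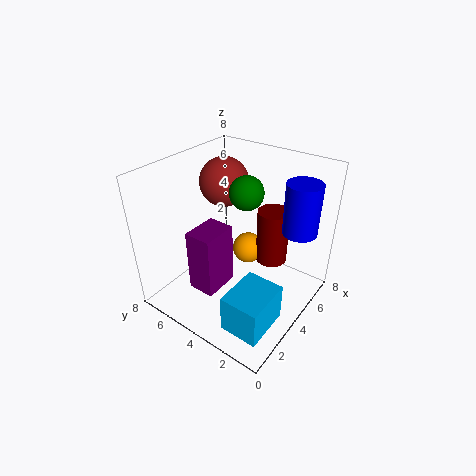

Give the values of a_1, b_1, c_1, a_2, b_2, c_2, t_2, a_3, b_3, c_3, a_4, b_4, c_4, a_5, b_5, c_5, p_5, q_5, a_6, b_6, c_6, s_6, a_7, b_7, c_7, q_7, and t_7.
a_1 = 6; b_1 = 6.5; c_1 = 6; a_2 = 6.5; b_2 = 1.5; c_2 = 4; t_2 = 3; a_3 = 6.5; b_3 = 5; c_3 = 1.5; a_4 = 5.5; b_4 = 4.5; c_4 = 6; a_5 = 1.5; b_5 = 4; c_5 = 1.5; p_5 = 2; q_5 = 1.5; a_6 = 7; b_6 = 3.5; c_6 = 1; s_6 = 1; a_7 = 0.5; b_7 = 0.5; c_7 = 1; q_7 = 2; t_7 = 2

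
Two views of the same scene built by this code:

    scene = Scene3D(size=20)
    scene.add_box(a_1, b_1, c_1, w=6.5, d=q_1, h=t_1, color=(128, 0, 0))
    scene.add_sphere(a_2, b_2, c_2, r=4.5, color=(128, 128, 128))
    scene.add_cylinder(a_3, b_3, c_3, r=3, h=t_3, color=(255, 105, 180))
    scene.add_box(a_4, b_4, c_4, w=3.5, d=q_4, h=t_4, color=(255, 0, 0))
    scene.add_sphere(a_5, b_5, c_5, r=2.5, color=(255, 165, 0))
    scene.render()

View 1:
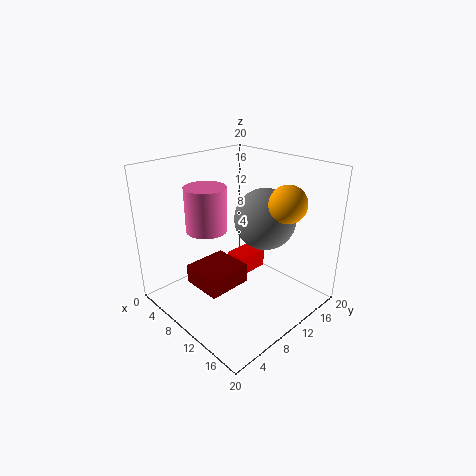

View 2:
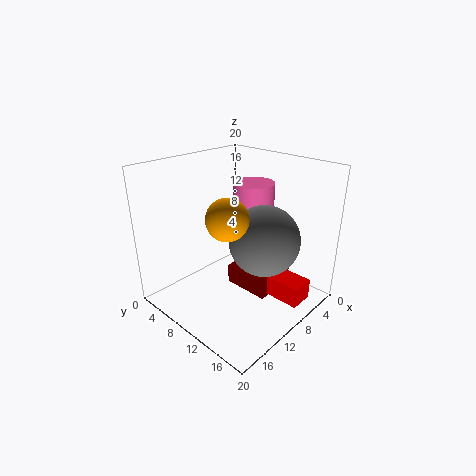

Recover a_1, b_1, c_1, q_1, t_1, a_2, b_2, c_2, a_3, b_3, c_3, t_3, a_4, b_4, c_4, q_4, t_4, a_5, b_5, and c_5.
a_1 = 2, b_1 = 6.5, c_1 = 0.5, q_1 = 7, t_1 = 3, a_2 = 10.5, b_2 = 15, c_2 = 11.5, a_3 = 5, b_3 = 8.5, c_3 = 10, t_3 = 6.5, a_4 = 4, b_4 = 13.5, c_4 = 1, q_4 = 5, t_4 = 3, a_5 = 15.5, b_5 = 13.5, c_5 = 15.5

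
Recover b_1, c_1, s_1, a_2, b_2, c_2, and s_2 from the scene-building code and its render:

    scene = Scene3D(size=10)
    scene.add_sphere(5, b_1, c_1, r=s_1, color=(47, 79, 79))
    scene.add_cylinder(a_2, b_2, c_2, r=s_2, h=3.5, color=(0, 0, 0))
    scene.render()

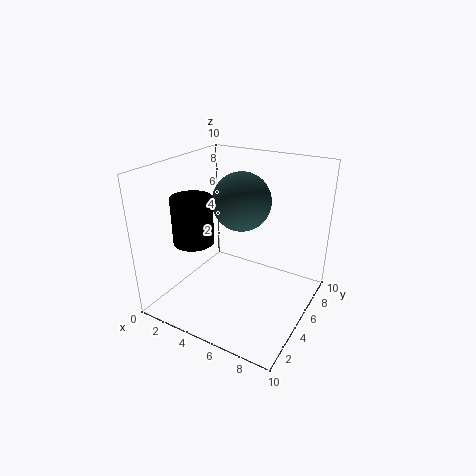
b_1 = 5.5
c_1 = 7.5
s_1 = 2
a_2 = 1.5
b_2 = 4.5
c_2 = 4
s_2 = 1.5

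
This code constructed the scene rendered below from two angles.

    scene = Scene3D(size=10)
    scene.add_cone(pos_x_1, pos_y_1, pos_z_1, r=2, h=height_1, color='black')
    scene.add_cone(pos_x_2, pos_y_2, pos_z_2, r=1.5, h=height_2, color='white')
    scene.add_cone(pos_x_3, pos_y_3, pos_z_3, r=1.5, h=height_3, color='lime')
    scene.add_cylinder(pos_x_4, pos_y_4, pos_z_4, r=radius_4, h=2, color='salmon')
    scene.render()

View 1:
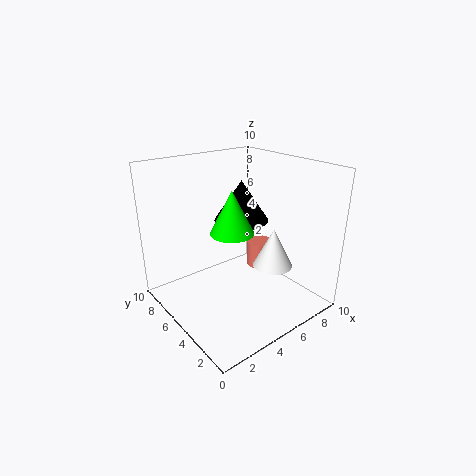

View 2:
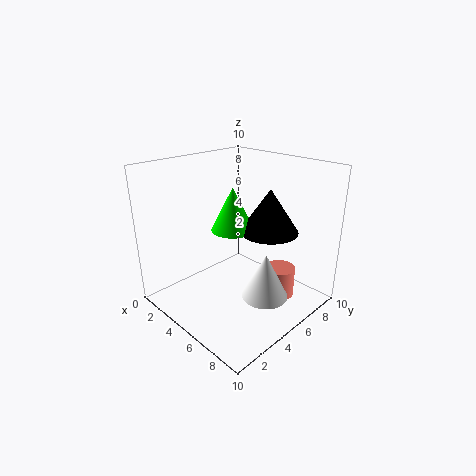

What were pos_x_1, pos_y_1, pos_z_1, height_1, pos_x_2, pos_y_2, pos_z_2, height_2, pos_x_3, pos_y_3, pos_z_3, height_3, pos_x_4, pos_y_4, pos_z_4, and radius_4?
pos_x_1 = 6.5
pos_y_1 = 6.5
pos_z_1 = 5.5
height_1 = 3
pos_x_2 = 8
pos_y_2 = 4.5
pos_z_2 = 2
height_2 = 3
pos_x_3 = 4.5
pos_y_3 = 5
pos_z_3 = 5.5
height_3 = 3
pos_x_4 = 8
pos_y_4 = 6
pos_z_4 = 1.5
radius_4 = 1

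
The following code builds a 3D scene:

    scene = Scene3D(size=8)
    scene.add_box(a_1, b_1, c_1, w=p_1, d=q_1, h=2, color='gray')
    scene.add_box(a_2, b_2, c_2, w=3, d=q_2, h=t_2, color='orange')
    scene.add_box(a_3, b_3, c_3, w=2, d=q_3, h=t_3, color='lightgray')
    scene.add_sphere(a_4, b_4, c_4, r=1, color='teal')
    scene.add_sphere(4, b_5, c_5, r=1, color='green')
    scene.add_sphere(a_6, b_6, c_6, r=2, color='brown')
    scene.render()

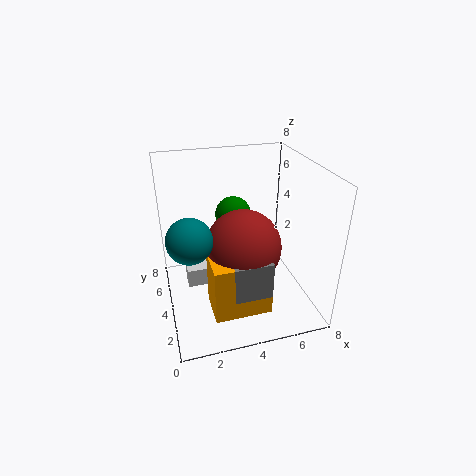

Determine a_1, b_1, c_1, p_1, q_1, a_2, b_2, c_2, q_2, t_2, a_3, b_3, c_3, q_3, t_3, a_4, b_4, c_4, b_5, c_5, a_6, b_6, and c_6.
a_1 = 3, b_1 = 1, c_1 = 2, p_1 = 2, q_1 = 2, a_2 = 2, b_2 = 1, c_2 = 1, q_2 = 2, t_2 = 3, a_3 = 1, b_3 = 3, c_3 = 2, q_3 = 1, t_3 = 1, a_4 = 1, b_4 = 1, c_4 = 6, b_5 = 5, c_5 = 5, a_6 = 4, b_6 = 3, c_6 = 4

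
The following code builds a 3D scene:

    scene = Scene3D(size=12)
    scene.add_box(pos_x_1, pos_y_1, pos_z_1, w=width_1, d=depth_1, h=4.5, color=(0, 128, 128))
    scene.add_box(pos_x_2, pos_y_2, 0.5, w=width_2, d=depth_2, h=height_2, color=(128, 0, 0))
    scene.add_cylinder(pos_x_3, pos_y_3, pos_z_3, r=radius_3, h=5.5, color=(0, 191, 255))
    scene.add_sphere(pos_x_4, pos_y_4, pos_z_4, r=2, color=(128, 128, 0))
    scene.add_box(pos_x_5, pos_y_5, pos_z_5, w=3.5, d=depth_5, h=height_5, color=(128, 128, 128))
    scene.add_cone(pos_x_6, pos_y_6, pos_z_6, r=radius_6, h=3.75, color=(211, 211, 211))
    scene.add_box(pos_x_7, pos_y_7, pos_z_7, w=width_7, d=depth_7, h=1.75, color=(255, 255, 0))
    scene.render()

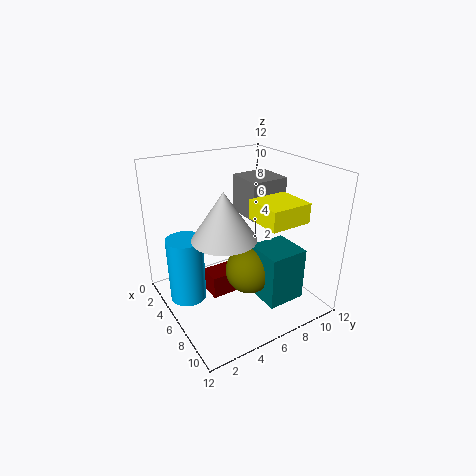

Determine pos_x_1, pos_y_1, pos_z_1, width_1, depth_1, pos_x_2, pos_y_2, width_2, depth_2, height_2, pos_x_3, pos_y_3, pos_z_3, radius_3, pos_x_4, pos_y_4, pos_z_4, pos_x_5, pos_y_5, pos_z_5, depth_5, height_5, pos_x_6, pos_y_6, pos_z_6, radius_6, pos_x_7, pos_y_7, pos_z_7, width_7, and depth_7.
pos_x_1 = 6.75, pos_y_1 = 6.75, pos_z_1 = 1, width_1 = 3.25, depth_1 = 3.25, pos_x_2 = 3.75, pos_y_2 = 3.75, width_2 = 2, depth_2 = 4, height_2 = 2, pos_x_3 = 4.75, pos_y_3 = 1.75, pos_z_3 = 1, radius_3 = 1.5, pos_x_4 = 7, pos_y_4 = 6.5, pos_z_4 = 3.25, pos_x_5 = 1.5, pos_y_5 = 8.25, pos_z_5 = 6.5, depth_5 = 3.5, height_5 = 3.5, pos_x_6 = 7.25, pos_y_6 = 4, pos_z_6 = 7, radius_6 = 2.5, pos_x_7 = 5, pos_y_7 = 7.75, pos_z_7 = 7, width_7 = 3.5, depth_7 = 3.75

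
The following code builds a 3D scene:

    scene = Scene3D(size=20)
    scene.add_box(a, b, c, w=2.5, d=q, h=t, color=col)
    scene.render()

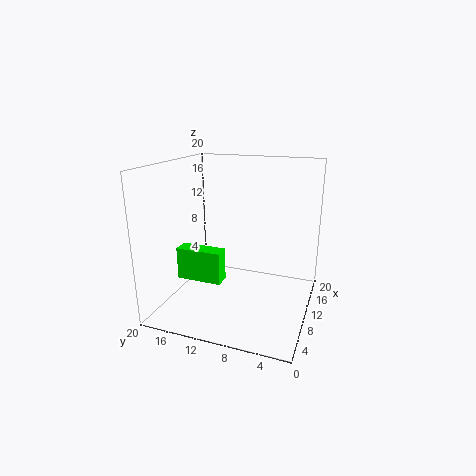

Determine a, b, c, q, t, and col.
a = 10, b = 13, c = 2, q = 7, t = 5, col = 'lime'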